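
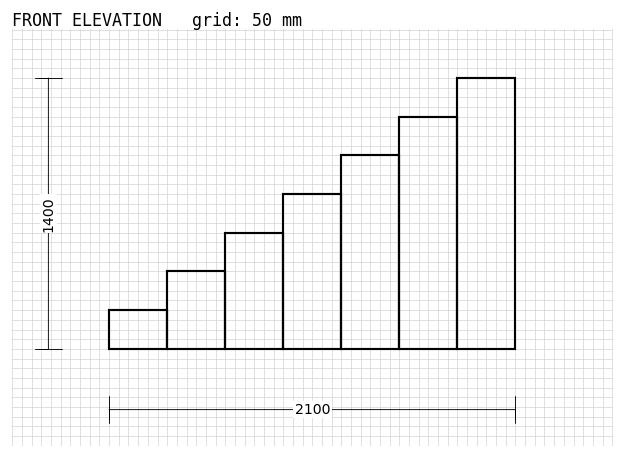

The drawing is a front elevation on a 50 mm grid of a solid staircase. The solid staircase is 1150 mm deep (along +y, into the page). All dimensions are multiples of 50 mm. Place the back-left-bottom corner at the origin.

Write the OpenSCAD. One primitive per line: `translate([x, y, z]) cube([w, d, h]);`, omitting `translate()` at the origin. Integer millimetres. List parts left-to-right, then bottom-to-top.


cube([300, 1150, 200]);
translate([300, 0, 0]) cube([300, 1150, 400]);
translate([600, 0, 0]) cube([300, 1150, 600]);
translate([900, 0, 0]) cube([300, 1150, 800]);
translate([1200, 0, 0]) cube([300, 1150, 1000]);
translate([1500, 0, 0]) cube([300, 1150, 1200]);
translate([1800, 0, 0]) cube([300, 1150, 1400]);


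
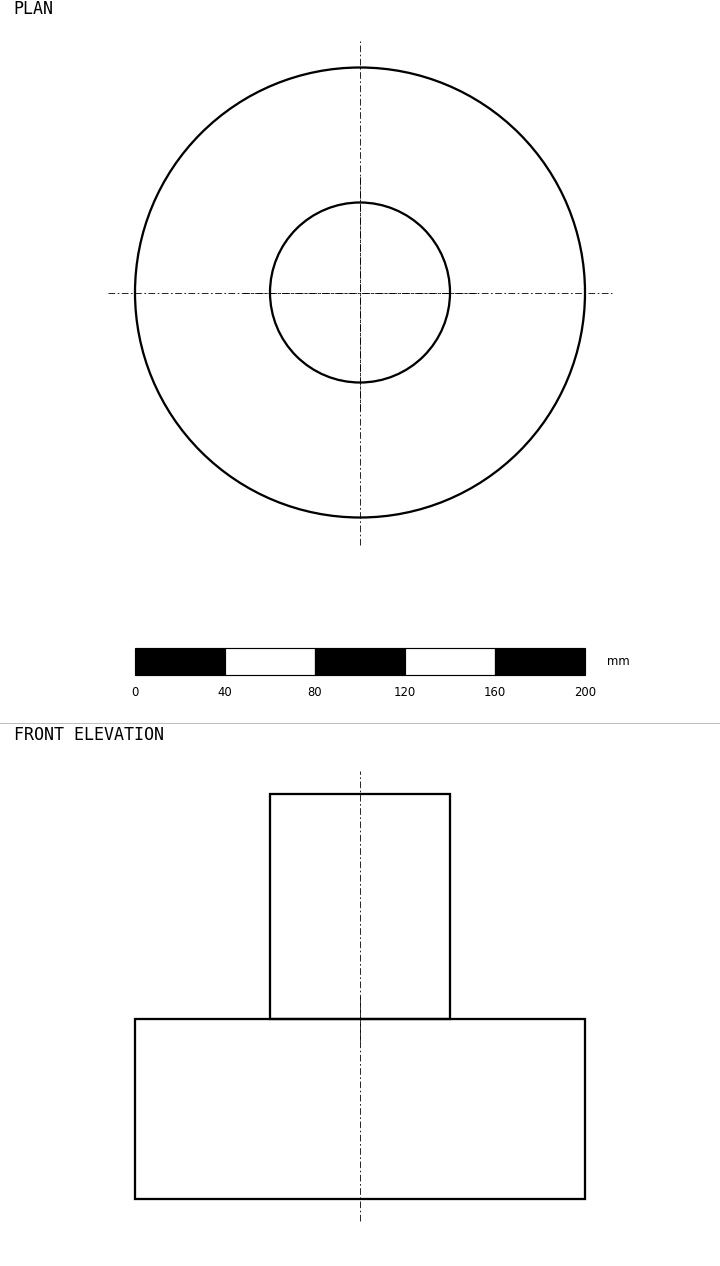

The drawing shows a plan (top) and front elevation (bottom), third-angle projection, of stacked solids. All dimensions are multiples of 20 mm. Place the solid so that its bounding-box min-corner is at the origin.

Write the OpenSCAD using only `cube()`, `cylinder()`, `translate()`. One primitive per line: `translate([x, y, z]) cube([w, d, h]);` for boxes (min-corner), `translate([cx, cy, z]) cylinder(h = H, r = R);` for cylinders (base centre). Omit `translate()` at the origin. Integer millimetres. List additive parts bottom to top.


translate([100, 100, 0]) cylinder(h = 80, r = 100);
translate([100, 100, 80]) cylinder(h = 100, r = 40);


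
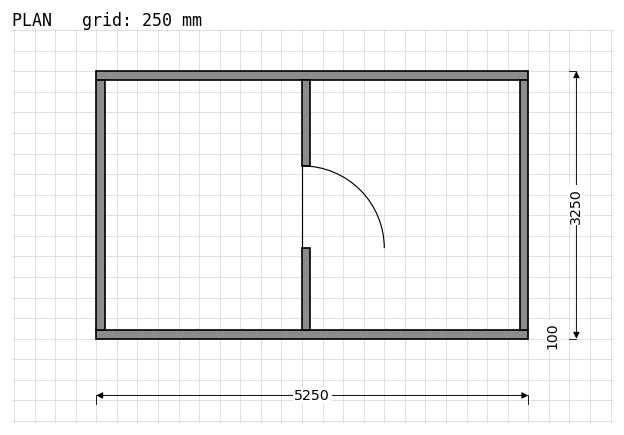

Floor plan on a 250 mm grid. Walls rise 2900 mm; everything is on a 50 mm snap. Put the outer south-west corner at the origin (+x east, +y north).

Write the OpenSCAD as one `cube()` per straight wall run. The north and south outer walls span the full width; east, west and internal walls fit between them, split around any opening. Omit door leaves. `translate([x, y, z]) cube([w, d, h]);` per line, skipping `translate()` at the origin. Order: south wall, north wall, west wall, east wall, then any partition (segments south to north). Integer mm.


cube([5250, 100, 2900]);
translate([0, 3150, 0]) cube([5250, 100, 2900]);
translate([0, 100, 0]) cube([100, 3050, 2900]);
translate([5150, 100, 0]) cube([100, 3050, 2900]);
translate([2500, 100, 0]) cube([100, 1000, 2900]);
translate([2500, 2100, 0]) cube([100, 1050, 2900]);


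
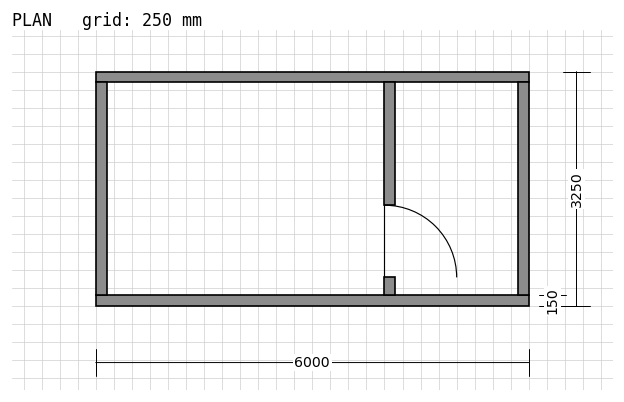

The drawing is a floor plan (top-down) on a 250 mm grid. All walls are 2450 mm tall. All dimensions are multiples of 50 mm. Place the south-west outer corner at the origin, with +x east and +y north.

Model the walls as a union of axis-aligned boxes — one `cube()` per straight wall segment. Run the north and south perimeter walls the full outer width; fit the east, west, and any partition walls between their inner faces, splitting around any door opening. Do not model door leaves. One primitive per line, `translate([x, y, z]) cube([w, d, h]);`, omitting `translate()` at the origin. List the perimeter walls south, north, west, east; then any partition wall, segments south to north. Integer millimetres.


cube([6000, 150, 2450]);
translate([0, 3100, 0]) cube([6000, 150, 2450]);
translate([0, 150, 0]) cube([150, 2950, 2450]);
translate([5850, 150, 0]) cube([150, 2950, 2450]);
translate([4000, 150, 0]) cube([150, 250, 2450]);
translate([4000, 1400, 0]) cube([150, 1700, 2450]);


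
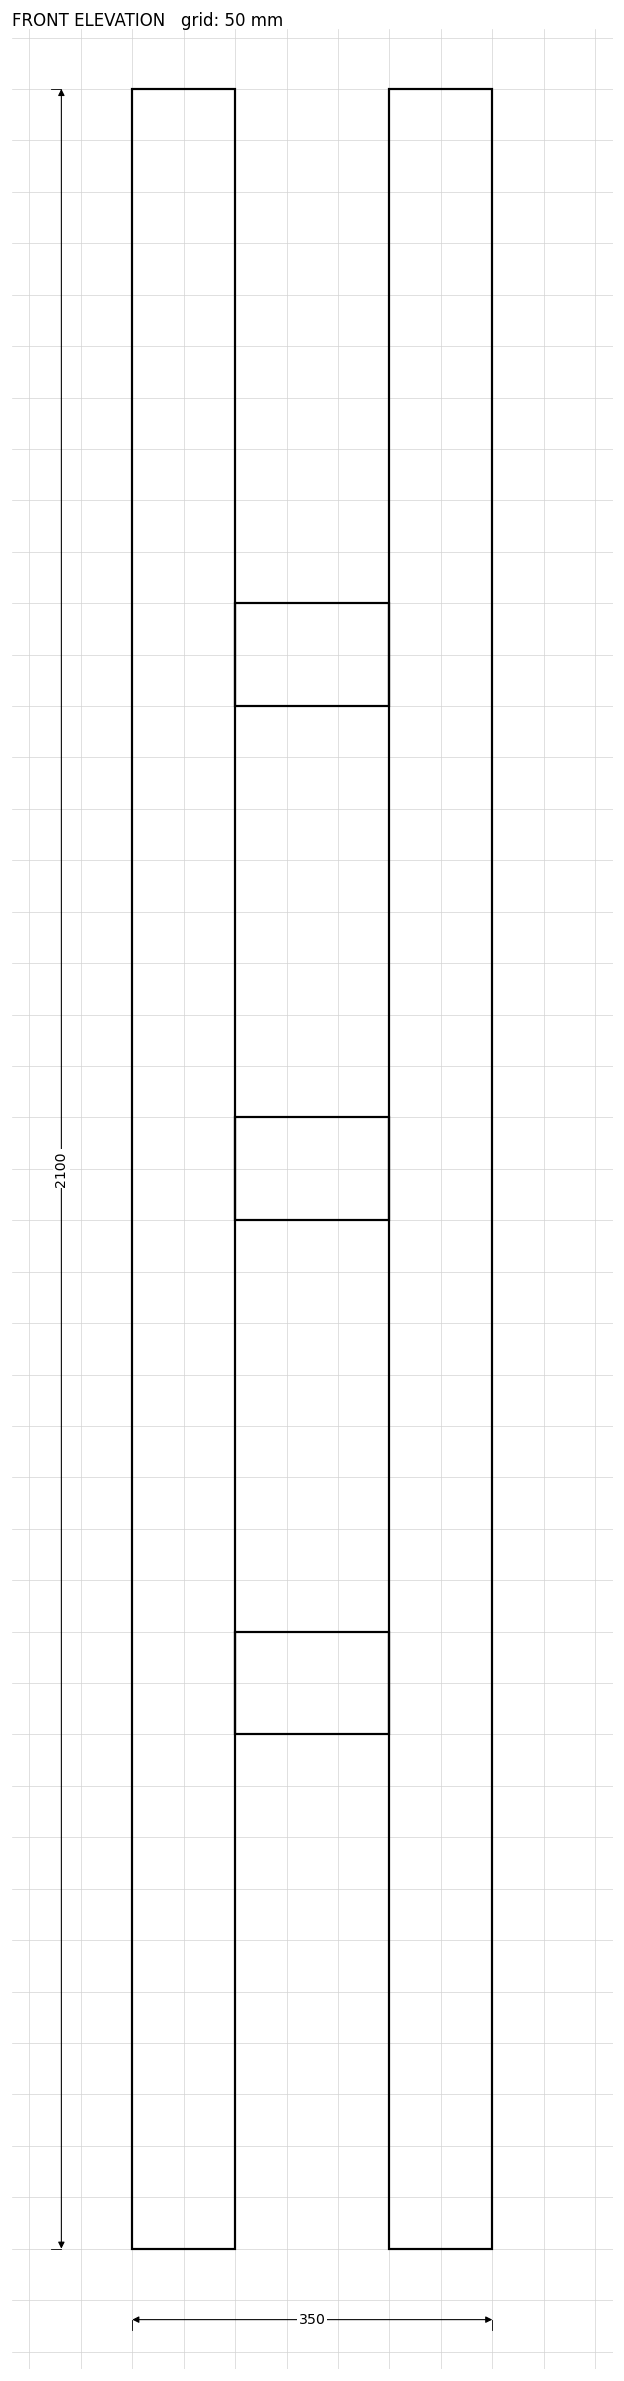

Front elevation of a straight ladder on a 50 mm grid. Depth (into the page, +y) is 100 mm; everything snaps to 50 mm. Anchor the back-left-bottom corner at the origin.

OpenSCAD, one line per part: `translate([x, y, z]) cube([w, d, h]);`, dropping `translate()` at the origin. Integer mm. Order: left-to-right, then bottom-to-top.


cube([100, 100, 2100]);
translate([100, 0, 500]) cube([150, 100, 100]);
translate([100, 0, 1000]) cube([150, 100, 100]);
translate([100, 0, 1500]) cube([150, 100, 100]);
translate([250, 0, 0]) cube([100, 100, 2100]);


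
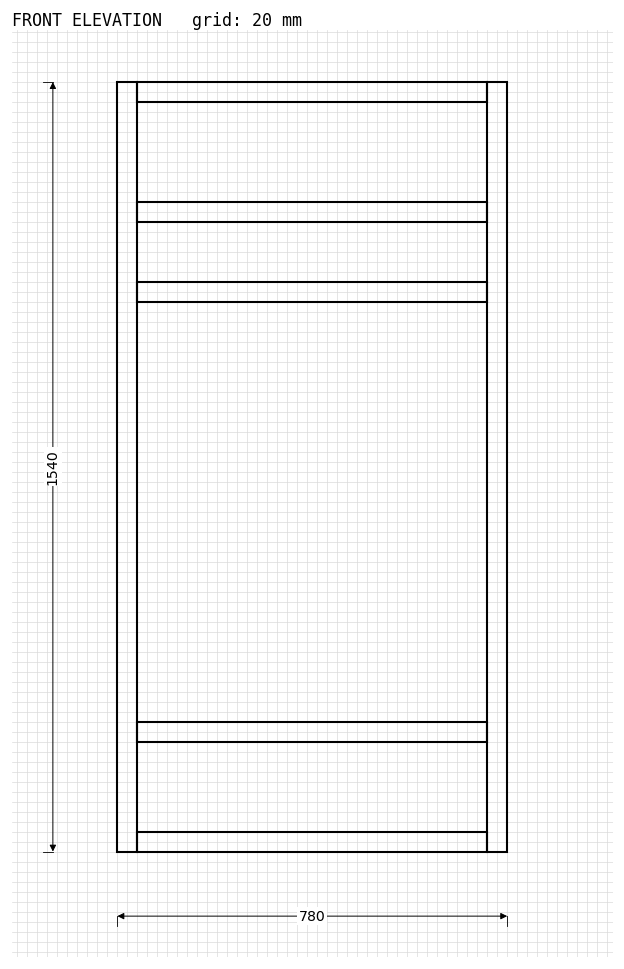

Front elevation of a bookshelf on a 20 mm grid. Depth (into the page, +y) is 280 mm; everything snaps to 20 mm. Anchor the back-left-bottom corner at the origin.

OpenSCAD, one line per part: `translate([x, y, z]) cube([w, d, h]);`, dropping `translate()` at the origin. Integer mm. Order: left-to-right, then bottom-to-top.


cube([40, 280, 1540]);
translate([40, 0, 0]) cube([700, 280, 40]);
translate([40, 0, 220]) cube([700, 280, 40]);
translate([40, 0, 1100]) cube([700, 280, 40]);
translate([40, 0, 1260]) cube([700, 280, 40]);
translate([40, 0, 1500]) cube([700, 280, 40]);
translate([740, 0, 0]) cube([40, 280, 1540]);


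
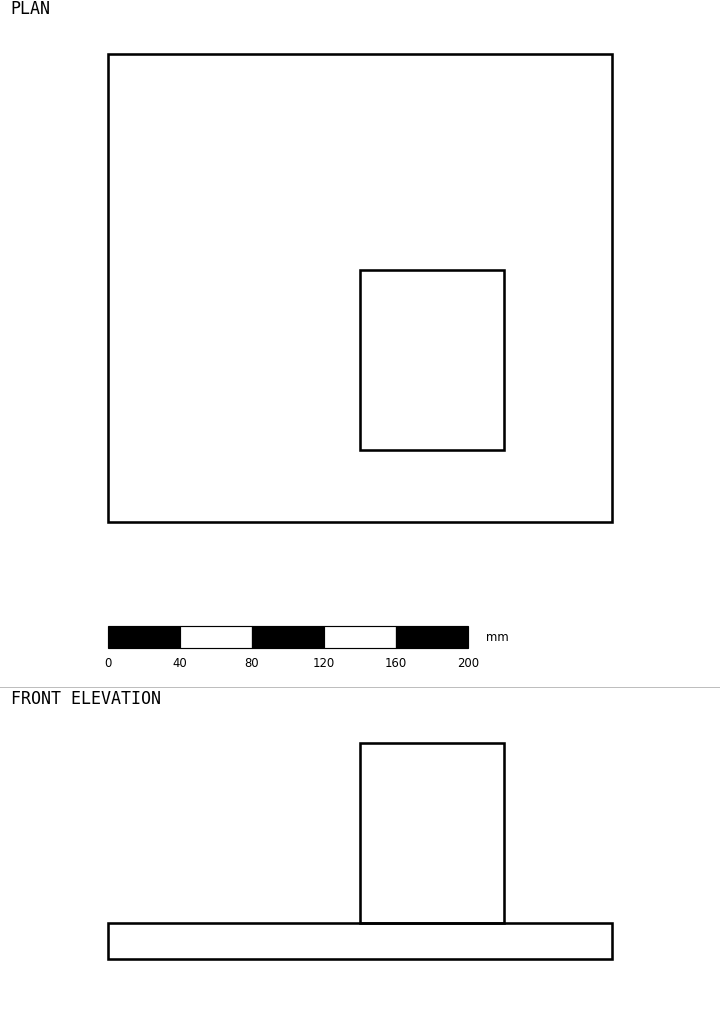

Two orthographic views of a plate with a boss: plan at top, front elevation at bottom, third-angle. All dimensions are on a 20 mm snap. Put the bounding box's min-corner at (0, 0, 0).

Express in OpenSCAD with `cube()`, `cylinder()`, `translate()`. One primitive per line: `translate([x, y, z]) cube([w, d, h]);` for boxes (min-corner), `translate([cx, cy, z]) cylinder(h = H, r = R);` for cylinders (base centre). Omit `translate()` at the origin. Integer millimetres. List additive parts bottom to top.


cube([280, 260, 20]);
translate([140, 40, 20]) cube([80, 100, 100]);


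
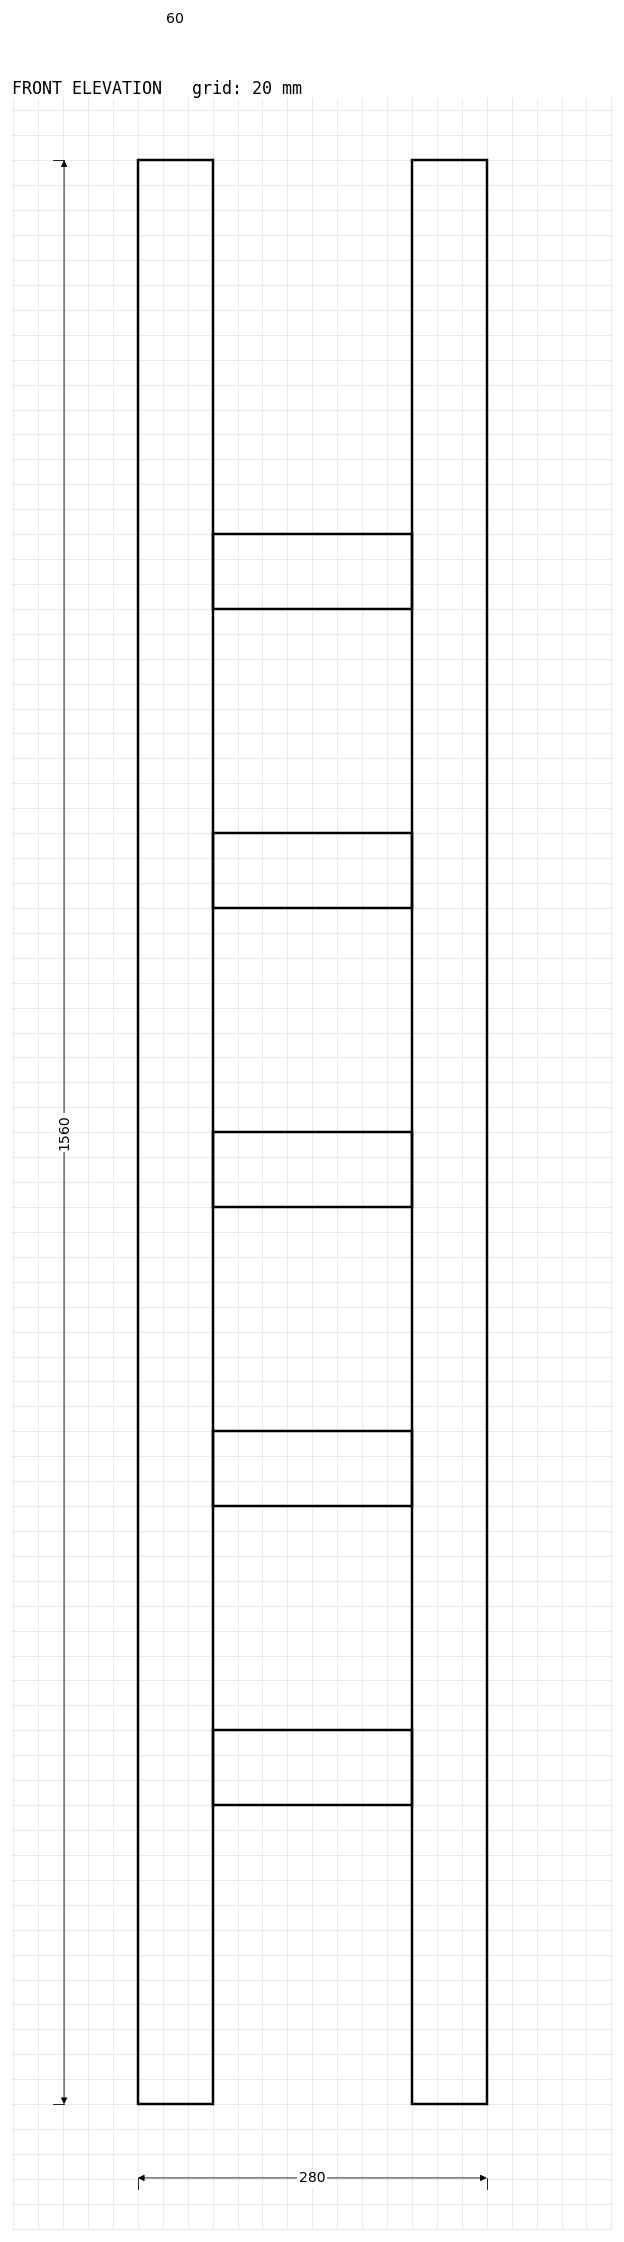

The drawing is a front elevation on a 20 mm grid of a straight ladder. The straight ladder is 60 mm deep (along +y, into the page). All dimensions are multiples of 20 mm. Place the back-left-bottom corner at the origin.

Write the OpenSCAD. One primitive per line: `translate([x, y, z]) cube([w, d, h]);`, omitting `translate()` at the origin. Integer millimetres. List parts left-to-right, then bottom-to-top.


cube([60, 60, 1560]);
translate([60, 0, 240]) cube([160, 60, 60]);
translate([60, 0, 480]) cube([160, 60, 60]);
translate([60, 0, 720]) cube([160, 60, 60]);
translate([60, 0, 960]) cube([160, 60, 60]);
translate([60, 0, 1200]) cube([160, 60, 60]);
translate([220, 0, 0]) cube([60, 60, 1560]);


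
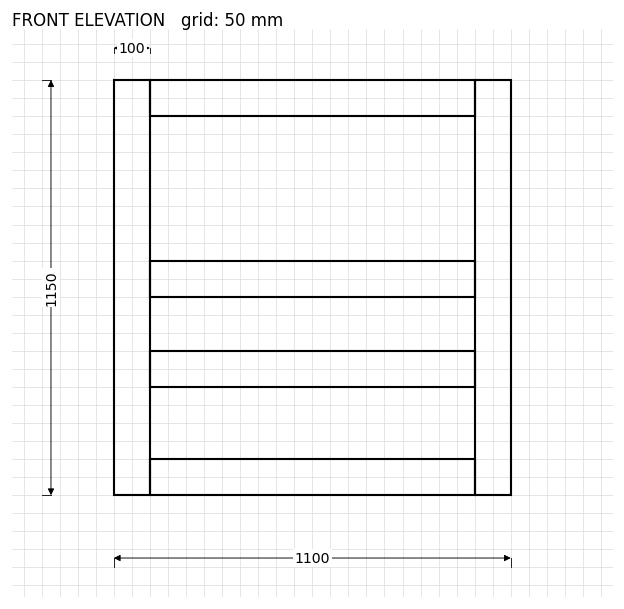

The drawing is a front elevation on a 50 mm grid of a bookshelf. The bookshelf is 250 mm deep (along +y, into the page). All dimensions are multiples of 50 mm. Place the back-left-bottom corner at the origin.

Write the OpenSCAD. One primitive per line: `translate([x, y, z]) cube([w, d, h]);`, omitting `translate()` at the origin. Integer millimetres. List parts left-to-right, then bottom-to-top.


cube([100, 250, 1150]);
translate([100, 0, 0]) cube([900, 250, 100]);
translate([100, 0, 300]) cube([900, 250, 100]);
translate([100, 0, 550]) cube([900, 250, 100]);
translate([100, 0, 1050]) cube([900, 250, 100]);
translate([1000, 0, 0]) cube([100, 250, 1150]);


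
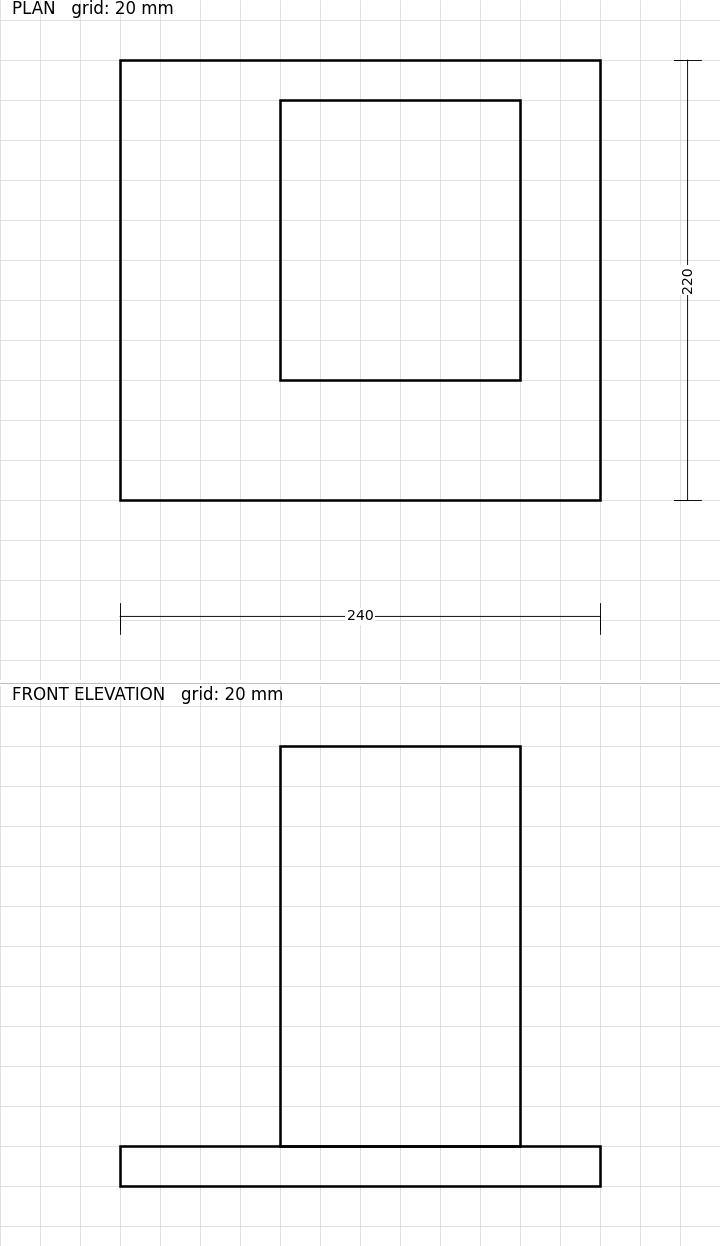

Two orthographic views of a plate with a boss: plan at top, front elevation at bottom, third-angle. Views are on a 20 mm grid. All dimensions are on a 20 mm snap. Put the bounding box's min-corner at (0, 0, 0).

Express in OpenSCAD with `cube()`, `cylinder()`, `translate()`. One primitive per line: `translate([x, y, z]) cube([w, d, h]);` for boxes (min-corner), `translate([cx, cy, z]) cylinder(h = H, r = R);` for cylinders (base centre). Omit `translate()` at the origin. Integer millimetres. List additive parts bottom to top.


cube([240, 220, 20]);
translate([80, 60, 20]) cube([120, 140, 200]);


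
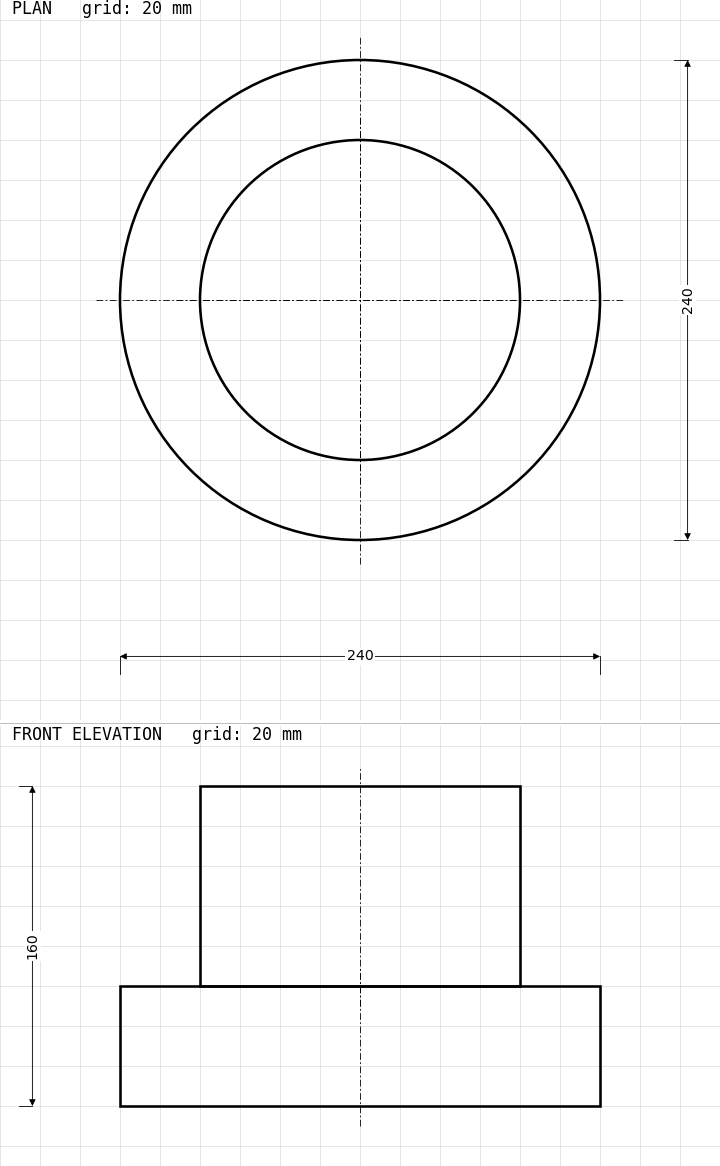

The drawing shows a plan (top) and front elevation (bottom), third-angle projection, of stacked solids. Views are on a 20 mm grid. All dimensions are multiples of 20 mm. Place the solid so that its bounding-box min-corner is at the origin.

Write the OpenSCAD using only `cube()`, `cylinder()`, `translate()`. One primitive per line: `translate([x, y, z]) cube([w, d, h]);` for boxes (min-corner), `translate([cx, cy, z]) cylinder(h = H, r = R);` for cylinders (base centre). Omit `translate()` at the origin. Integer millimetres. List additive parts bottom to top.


translate([120, 120, 0]) cylinder(h = 60, r = 120);
translate([120, 120, 60]) cylinder(h = 100, r = 80);


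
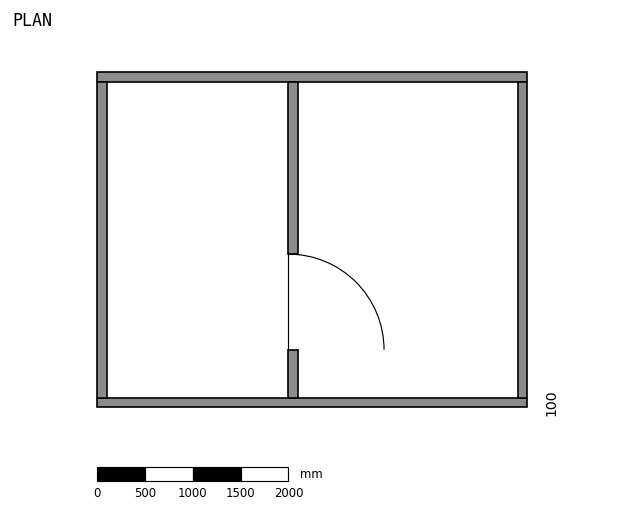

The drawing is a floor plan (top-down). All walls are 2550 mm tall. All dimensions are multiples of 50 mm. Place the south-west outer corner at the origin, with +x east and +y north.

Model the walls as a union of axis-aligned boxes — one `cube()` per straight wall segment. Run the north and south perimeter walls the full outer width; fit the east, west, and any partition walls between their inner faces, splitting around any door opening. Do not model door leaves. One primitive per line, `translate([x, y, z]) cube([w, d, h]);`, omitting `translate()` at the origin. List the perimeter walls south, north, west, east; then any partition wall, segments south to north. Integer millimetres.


cube([4500, 100, 2550]);
translate([0, 3400, 0]) cube([4500, 100, 2550]);
translate([0, 100, 0]) cube([100, 3300, 2550]);
translate([4400, 100, 0]) cube([100, 3300, 2550]);
translate([2000, 100, 0]) cube([100, 500, 2550]);
translate([2000, 1600, 0]) cube([100, 1800, 2550]);


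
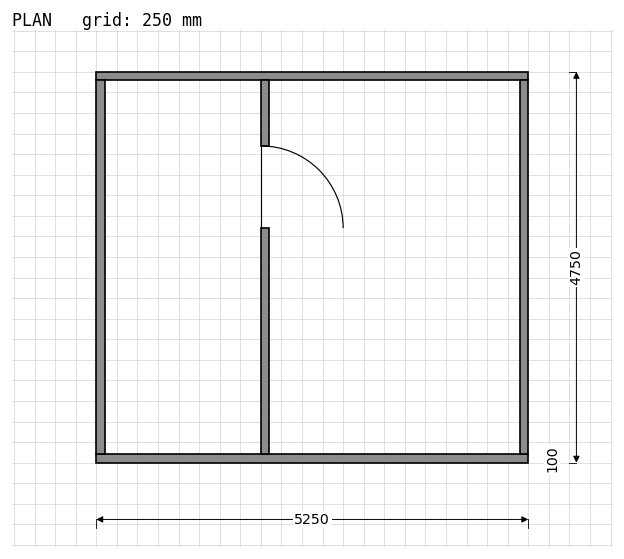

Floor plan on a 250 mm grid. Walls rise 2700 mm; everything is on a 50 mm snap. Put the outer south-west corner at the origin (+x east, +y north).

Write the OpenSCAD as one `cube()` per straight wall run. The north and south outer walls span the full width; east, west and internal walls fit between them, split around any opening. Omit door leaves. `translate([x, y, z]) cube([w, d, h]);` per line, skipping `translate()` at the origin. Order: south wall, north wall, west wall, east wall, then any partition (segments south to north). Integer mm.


cube([5250, 100, 2700]);
translate([0, 4650, 0]) cube([5250, 100, 2700]);
translate([0, 100, 0]) cube([100, 4550, 2700]);
translate([5150, 100, 0]) cube([100, 4550, 2700]);
translate([2000, 100, 0]) cube([100, 2750, 2700]);
translate([2000, 3850, 0]) cube([100, 800, 2700]);


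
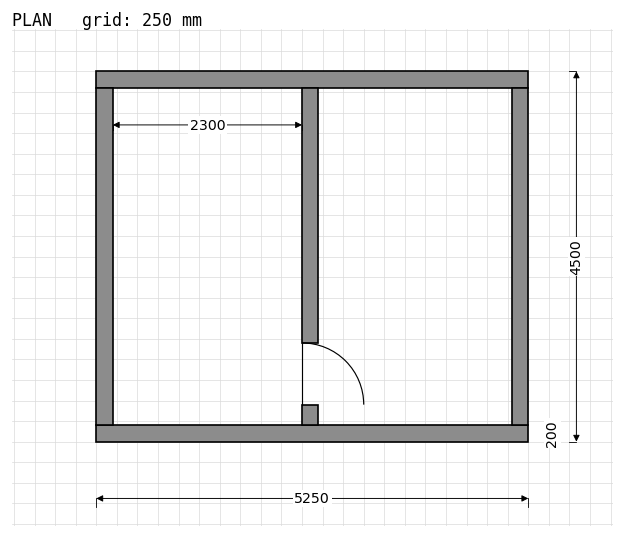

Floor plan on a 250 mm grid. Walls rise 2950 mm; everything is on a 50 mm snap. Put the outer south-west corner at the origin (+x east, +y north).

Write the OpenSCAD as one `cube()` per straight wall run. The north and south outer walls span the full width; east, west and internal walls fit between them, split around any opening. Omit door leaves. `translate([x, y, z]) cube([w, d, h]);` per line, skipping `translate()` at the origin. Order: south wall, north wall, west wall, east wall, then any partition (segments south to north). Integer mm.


cube([5250, 200, 2950]);
translate([0, 4300, 0]) cube([5250, 200, 2950]);
translate([0, 200, 0]) cube([200, 4100, 2950]);
translate([5050, 200, 0]) cube([200, 4100, 2950]);
translate([2500, 200, 0]) cube([200, 250, 2950]);
translate([2500, 1200, 0]) cube([200, 3100, 2950]);


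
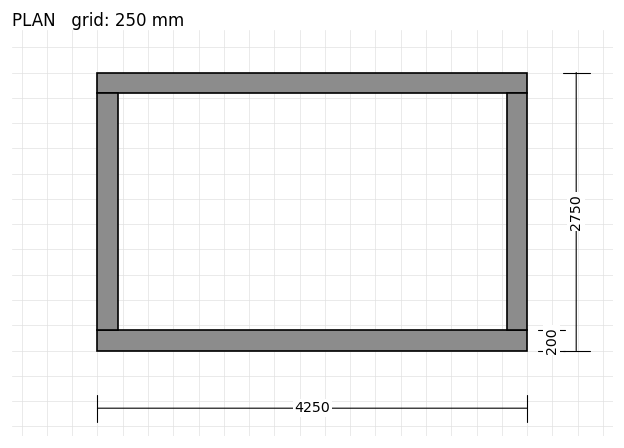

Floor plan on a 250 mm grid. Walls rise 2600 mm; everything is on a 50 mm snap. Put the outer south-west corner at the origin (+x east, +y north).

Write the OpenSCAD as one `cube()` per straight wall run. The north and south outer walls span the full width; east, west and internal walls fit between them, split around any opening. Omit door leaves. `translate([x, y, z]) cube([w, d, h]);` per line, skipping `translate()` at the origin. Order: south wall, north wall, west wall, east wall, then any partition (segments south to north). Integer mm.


cube([4250, 200, 2600]);
translate([0, 2550, 0]) cube([4250, 200, 2600]);
translate([0, 200, 0]) cube([200, 2350, 2600]);
translate([4050, 200, 0]) cube([200, 2350, 2600]);


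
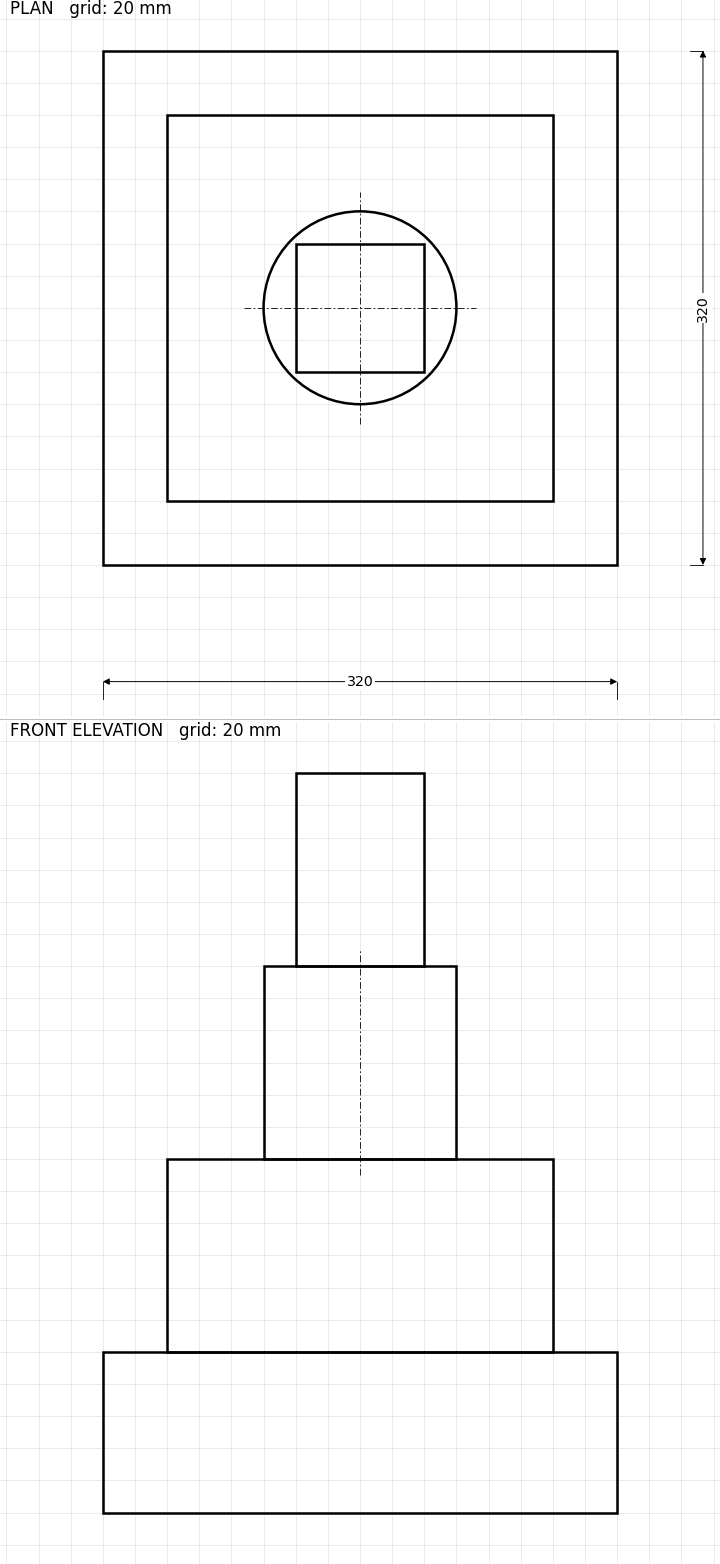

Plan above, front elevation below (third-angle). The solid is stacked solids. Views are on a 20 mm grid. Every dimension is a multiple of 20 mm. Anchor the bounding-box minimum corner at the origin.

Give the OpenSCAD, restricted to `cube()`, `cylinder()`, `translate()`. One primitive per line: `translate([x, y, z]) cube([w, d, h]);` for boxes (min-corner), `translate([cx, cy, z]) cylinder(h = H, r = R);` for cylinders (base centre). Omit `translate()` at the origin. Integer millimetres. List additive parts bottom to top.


cube([320, 320, 100]);
translate([40, 40, 100]) cube([240, 240, 120]);
translate([160, 160, 220]) cylinder(h = 120, r = 60);
translate([120, 120, 340]) cube([80, 80, 120]);


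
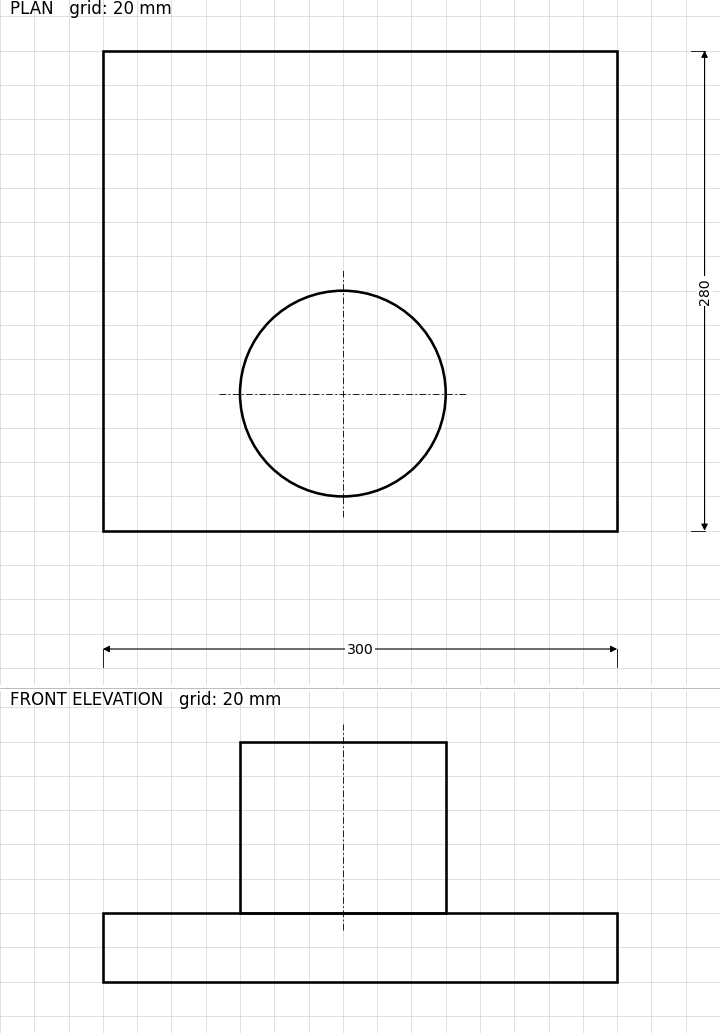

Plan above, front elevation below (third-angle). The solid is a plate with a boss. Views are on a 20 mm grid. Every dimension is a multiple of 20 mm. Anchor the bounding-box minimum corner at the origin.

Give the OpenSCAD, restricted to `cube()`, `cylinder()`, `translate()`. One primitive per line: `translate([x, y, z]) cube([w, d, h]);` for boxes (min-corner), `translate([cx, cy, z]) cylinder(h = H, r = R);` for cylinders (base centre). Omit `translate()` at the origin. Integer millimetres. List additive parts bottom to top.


cube([300, 280, 40]);
translate([140, 80, 40]) cylinder(h = 100, r = 60);


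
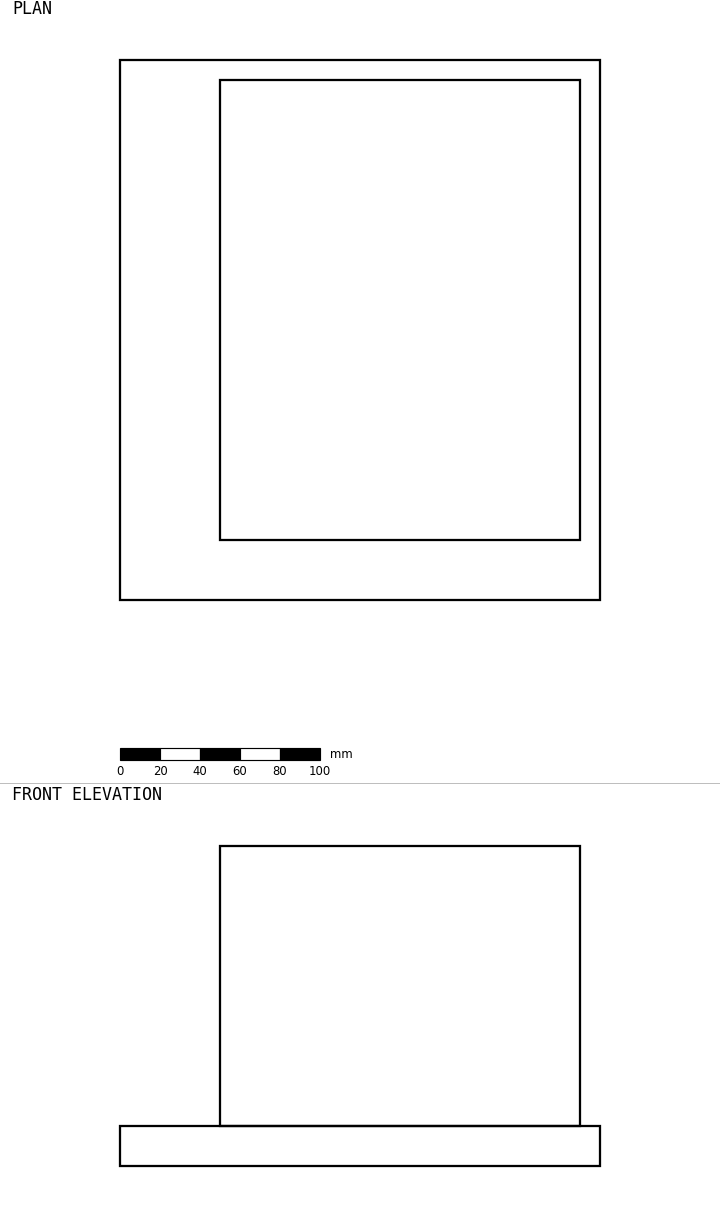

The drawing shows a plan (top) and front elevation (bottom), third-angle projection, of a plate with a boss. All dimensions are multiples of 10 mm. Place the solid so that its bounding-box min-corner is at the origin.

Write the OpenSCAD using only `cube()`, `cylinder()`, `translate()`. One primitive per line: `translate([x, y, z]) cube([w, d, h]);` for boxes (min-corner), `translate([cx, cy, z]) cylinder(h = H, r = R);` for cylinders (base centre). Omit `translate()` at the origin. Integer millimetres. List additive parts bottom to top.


cube([240, 270, 20]);
translate([50, 30, 20]) cube([180, 230, 140]);


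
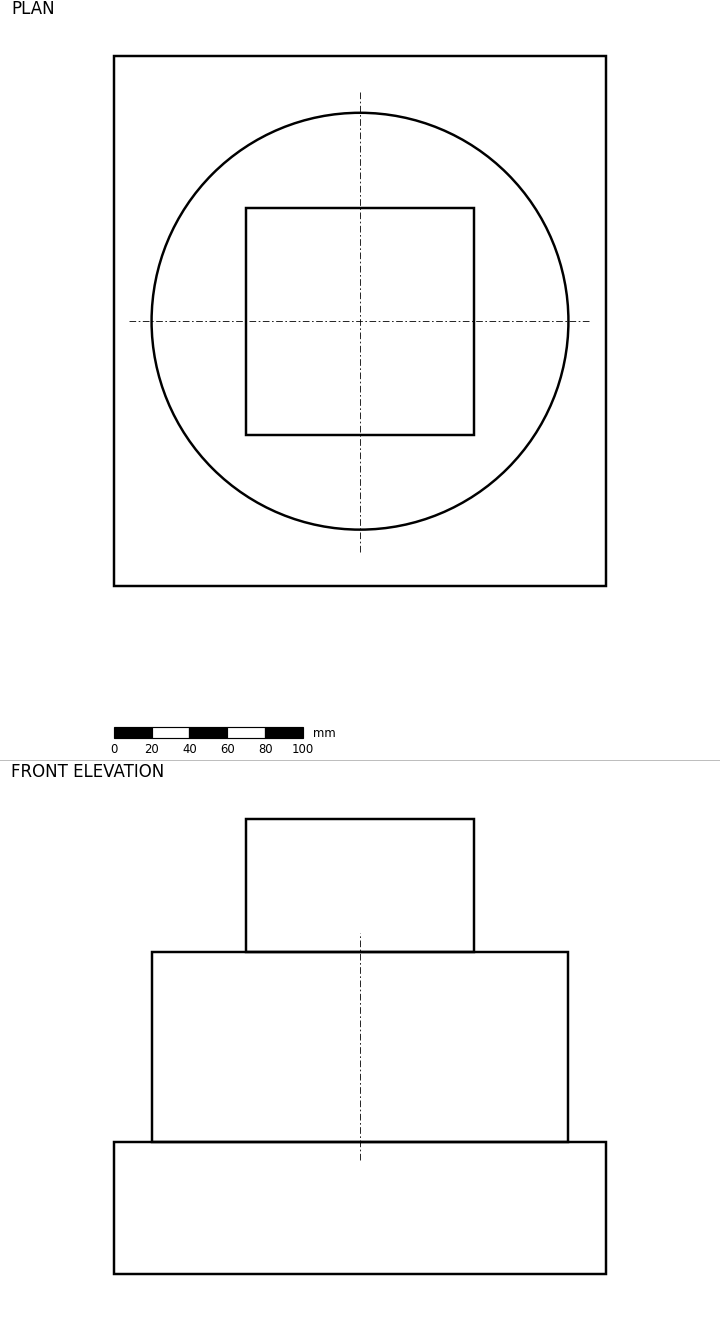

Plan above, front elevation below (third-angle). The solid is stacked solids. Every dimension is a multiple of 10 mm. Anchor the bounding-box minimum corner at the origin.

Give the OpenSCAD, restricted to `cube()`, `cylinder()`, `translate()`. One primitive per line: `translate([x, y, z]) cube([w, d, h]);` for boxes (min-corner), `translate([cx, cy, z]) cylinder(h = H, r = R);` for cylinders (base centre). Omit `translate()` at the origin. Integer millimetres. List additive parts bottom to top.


cube([260, 280, 70]);
translate([130, 140, 70]) cylinder(h = 100, r = 110);
translate([70, 80, 170]) cube([120, 120, 70]);


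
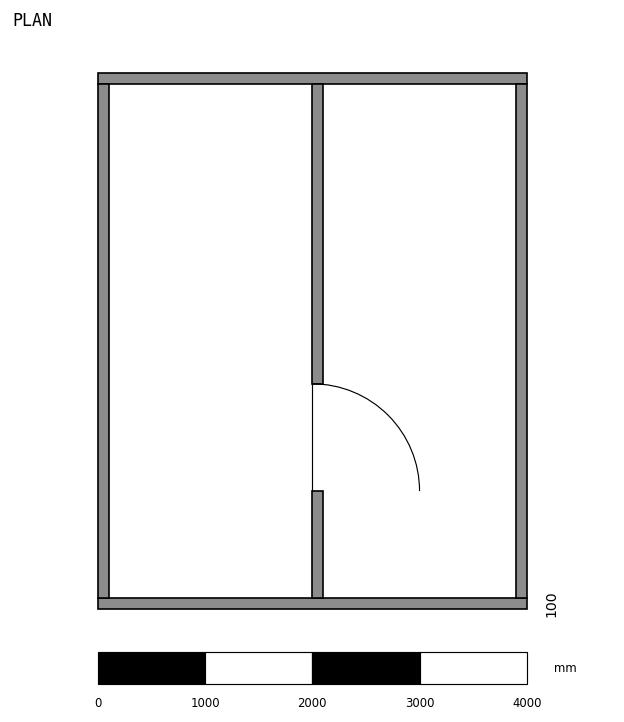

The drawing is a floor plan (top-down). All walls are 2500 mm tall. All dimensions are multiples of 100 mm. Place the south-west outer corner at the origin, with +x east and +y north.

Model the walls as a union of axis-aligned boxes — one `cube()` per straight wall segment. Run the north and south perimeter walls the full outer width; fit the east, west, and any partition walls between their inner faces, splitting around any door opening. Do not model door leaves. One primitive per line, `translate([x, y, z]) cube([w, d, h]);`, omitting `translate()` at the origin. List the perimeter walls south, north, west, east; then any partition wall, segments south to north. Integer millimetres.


cube([4000, 100, 2500]);
translate([0, 4900, 0]) cube([4000, 100, 2500]);
translate([0, 100, 0]) cube([100, 4800, 2500]);
translate([3900, 100, 0]) cube([100, 4800, 2500]);
translate([2000, 100, 0]) cube([100, 1000, 2500]);
translate([2000, 2100, 0]) cube([100, 2800, 2500]);


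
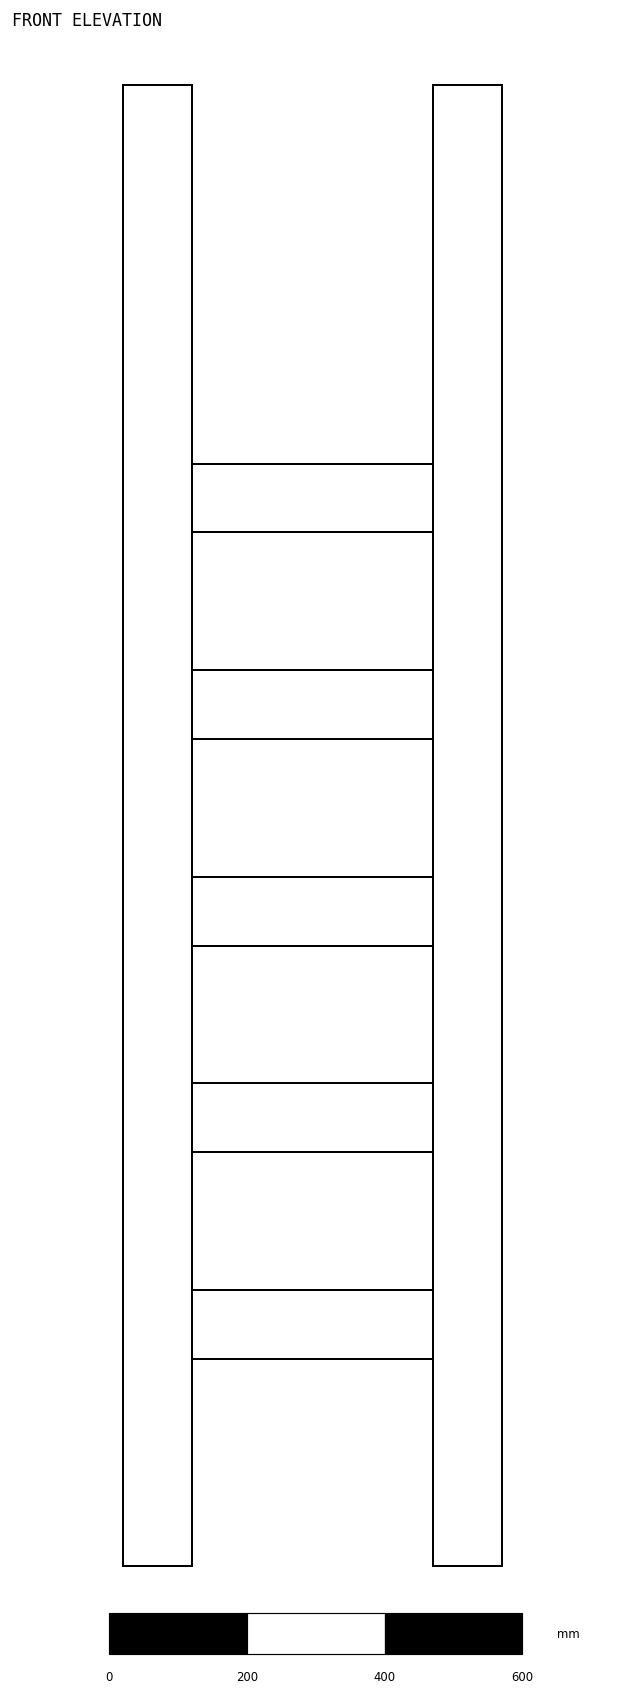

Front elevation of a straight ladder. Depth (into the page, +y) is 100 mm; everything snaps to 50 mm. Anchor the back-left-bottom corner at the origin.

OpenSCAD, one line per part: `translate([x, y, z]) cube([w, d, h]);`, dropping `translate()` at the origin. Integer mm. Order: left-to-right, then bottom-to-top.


cube([100, 100, 2150]);
translate([100, 0, 300]) cube([350, 100, 100]);
translate([100, 0, 600]) cube([350, 100, 100]);
translate([100, 0, 900]) cube([350, 100, 100]);
translate([100, 0, 1200]) cube([350, 100, 100]);
translate([100, 0, 1500]) cube([350, 100, 100]);
translate([450, 0, 0]) cube([100, 100, 2150]);


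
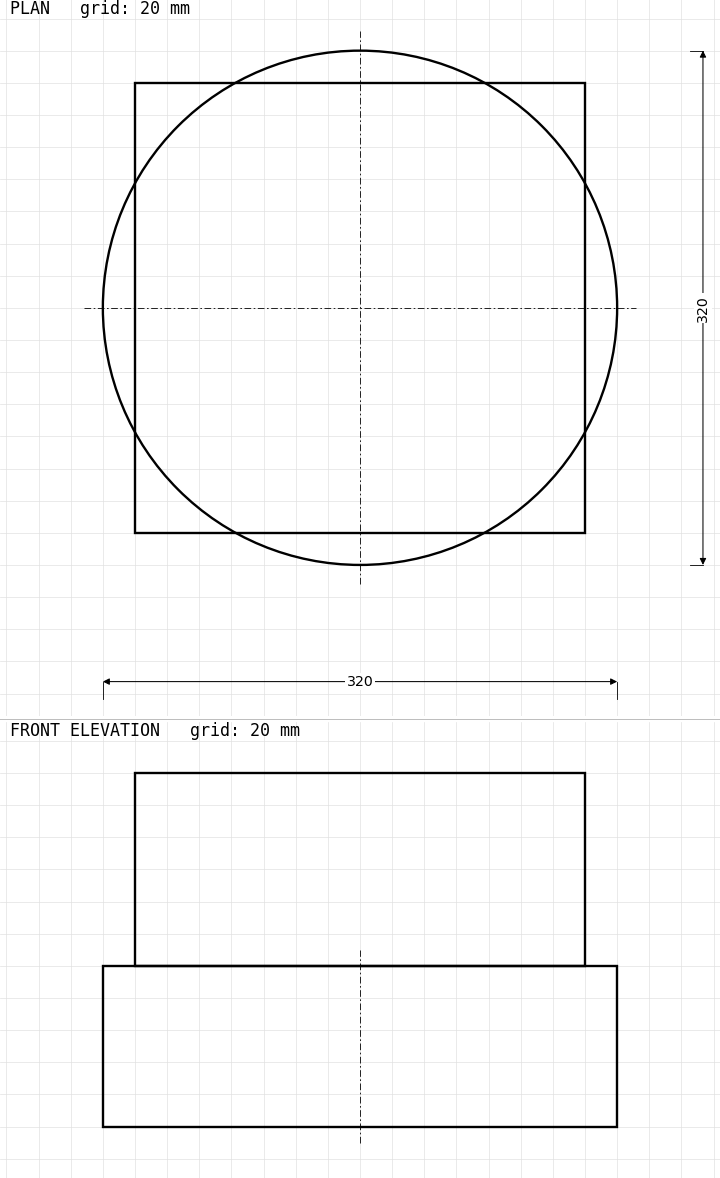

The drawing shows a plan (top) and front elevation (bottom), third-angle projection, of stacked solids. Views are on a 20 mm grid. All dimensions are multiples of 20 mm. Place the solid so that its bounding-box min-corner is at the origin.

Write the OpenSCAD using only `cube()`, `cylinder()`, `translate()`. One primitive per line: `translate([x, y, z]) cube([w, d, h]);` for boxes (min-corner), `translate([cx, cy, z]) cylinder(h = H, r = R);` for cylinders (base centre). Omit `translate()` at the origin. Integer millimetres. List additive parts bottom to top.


translate([160, 160, 0]) cylinder(h = 100, r = 160);
translate([20, 20, 100]) cube([280, 280, 120]);


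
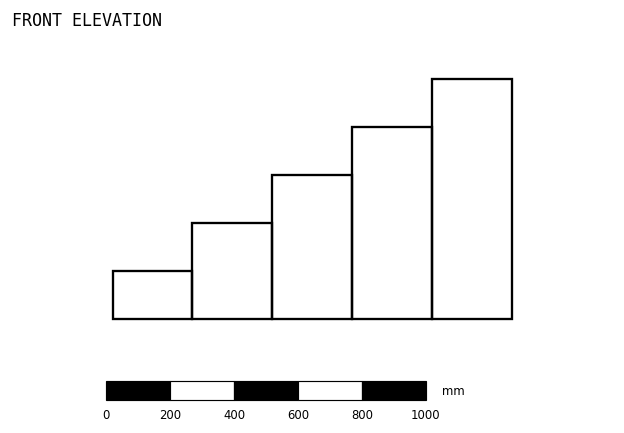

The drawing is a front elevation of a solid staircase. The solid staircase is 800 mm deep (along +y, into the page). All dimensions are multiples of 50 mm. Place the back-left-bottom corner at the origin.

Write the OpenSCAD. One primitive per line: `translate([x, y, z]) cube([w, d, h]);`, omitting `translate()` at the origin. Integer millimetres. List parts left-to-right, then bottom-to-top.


cube([250, 800, 150]);
translate([250, 0, 0]) cube([250, 800, 300]);
translate([500, 0, 0]) cube([250, 800, 450]);
translate([750, 0, 0]) cube([250, 800, 600]);
translate([1000, 0, 0]) cube([250, 800, 750]);


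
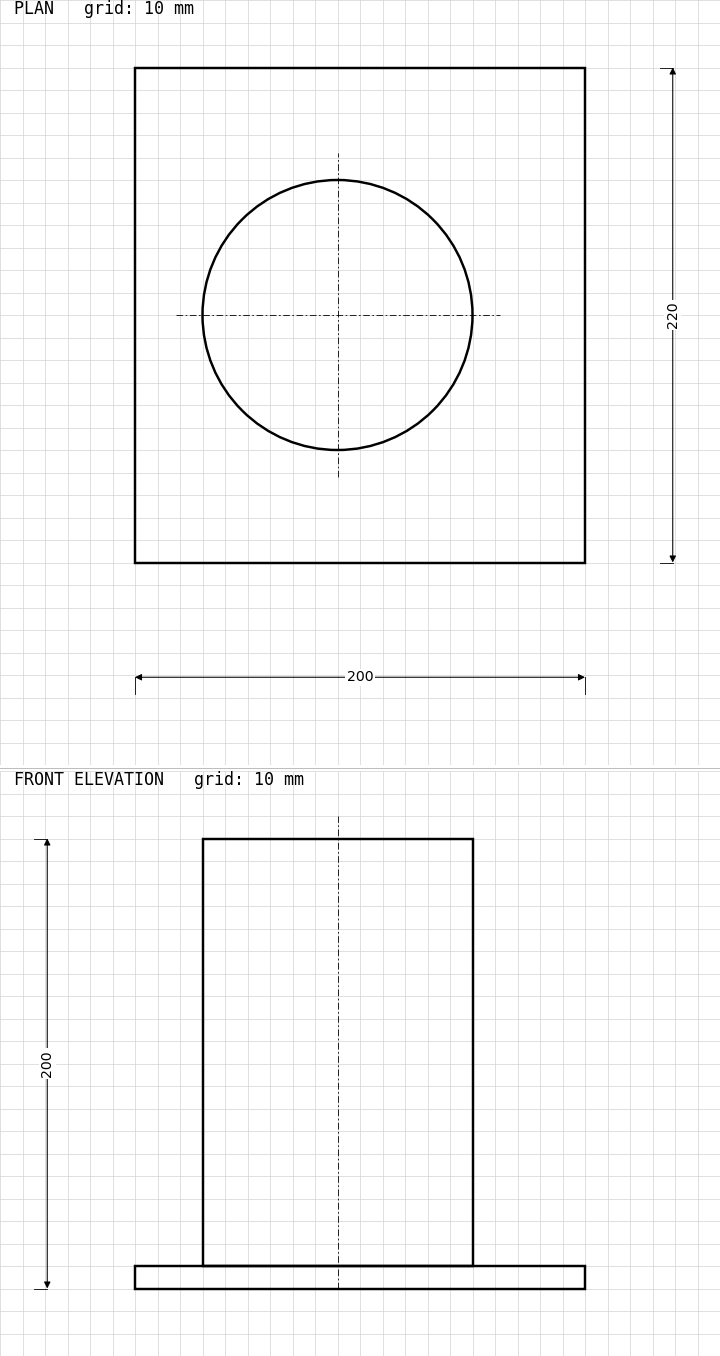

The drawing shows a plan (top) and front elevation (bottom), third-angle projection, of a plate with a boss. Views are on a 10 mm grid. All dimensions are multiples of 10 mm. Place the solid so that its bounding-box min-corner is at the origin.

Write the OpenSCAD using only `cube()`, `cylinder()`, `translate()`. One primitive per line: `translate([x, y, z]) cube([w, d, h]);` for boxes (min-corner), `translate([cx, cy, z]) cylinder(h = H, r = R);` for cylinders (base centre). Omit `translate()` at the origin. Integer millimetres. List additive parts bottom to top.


cube([200, 220, 10]);
translate([90, 110, 10]) cylinder(h = 190, r = 60);


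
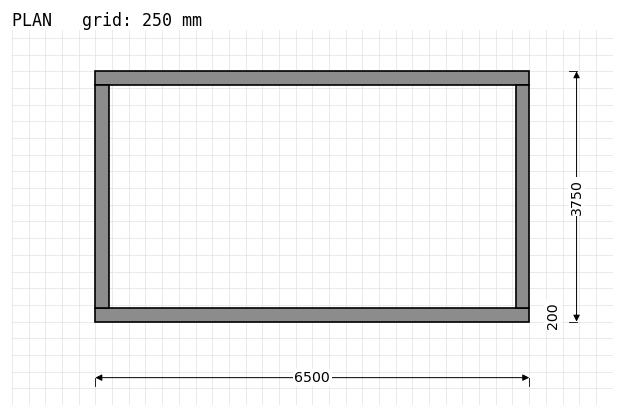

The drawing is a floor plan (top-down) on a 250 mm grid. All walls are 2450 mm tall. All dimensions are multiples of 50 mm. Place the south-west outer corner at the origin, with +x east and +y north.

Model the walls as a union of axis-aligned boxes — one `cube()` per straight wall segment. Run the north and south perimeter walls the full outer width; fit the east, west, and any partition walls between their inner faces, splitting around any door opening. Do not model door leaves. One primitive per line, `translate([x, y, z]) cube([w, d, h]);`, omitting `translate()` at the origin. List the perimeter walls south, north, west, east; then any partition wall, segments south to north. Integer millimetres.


cube([6500, 200, 2450]);
translate([0, 3550, 0]) cube([6500, 200, 2450]);
translate([0, 200, 0]) cube([200, 3350, 2450]);
translate([6300, 200, 0]) cube([200, 3350, 2450]);


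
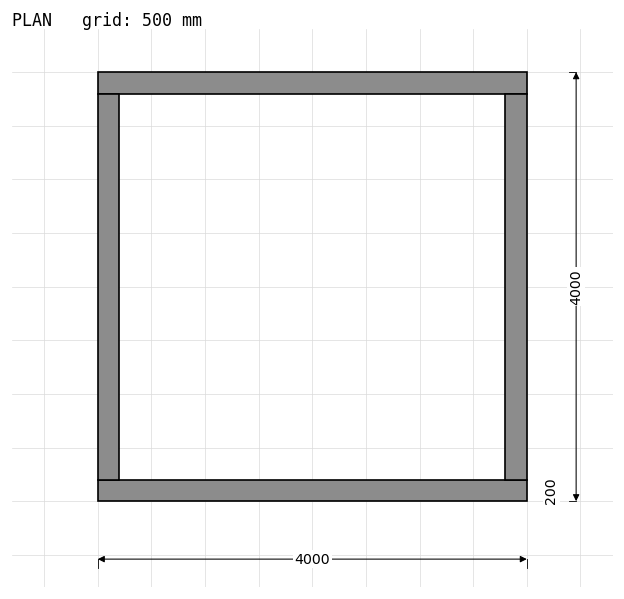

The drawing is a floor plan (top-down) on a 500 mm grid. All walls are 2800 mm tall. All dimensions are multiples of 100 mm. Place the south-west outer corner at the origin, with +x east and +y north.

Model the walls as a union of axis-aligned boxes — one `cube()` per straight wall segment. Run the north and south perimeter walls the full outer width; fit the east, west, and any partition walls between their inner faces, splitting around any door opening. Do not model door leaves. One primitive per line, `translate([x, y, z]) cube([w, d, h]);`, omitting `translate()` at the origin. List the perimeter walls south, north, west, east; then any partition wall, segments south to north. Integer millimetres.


cube([4000, 200, 2800]);
translate([0, 3800, 0]) cube([4000, 200, 2800]);
translate([0, 200, 0]) cube([200, 3600, 2800]);
translate([3800, 200, 0]) cube([200, 3600, 2800]);


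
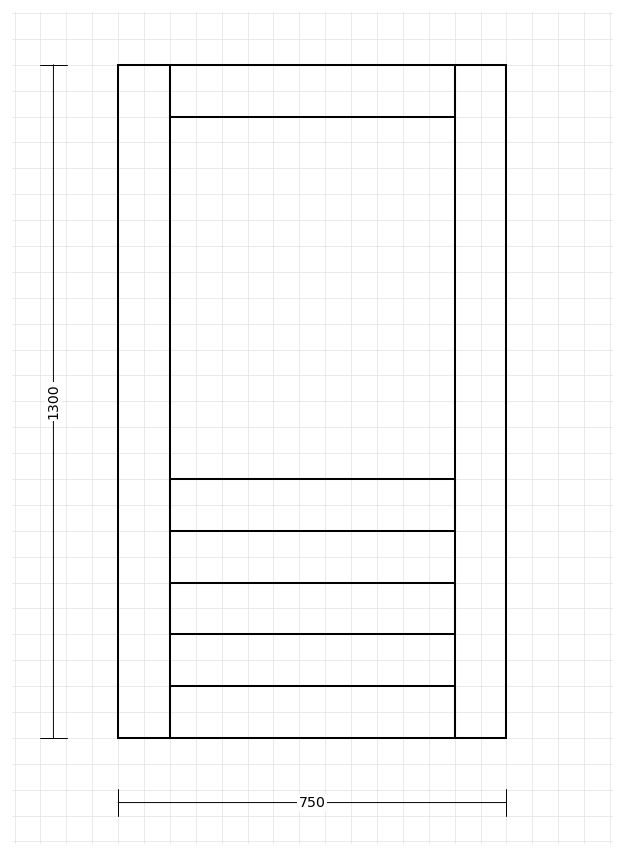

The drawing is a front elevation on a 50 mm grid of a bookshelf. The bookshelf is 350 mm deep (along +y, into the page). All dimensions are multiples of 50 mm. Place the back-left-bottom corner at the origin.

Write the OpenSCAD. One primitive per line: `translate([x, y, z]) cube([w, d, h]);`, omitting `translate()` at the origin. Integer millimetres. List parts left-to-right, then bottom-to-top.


cube([100, 350, 1300]);
translate([100, 0, 0]) cube([550, 350, 100]);
translate([100, 0, 200]) cube([550, 350, 100]);
translate([100, 0, 400]) cube([550, 350, 100]);
translate([100, 0, 1200]) cube([550, 350, 100]);
translate([650, 0, 0]) cube([100, 350, 1300]);


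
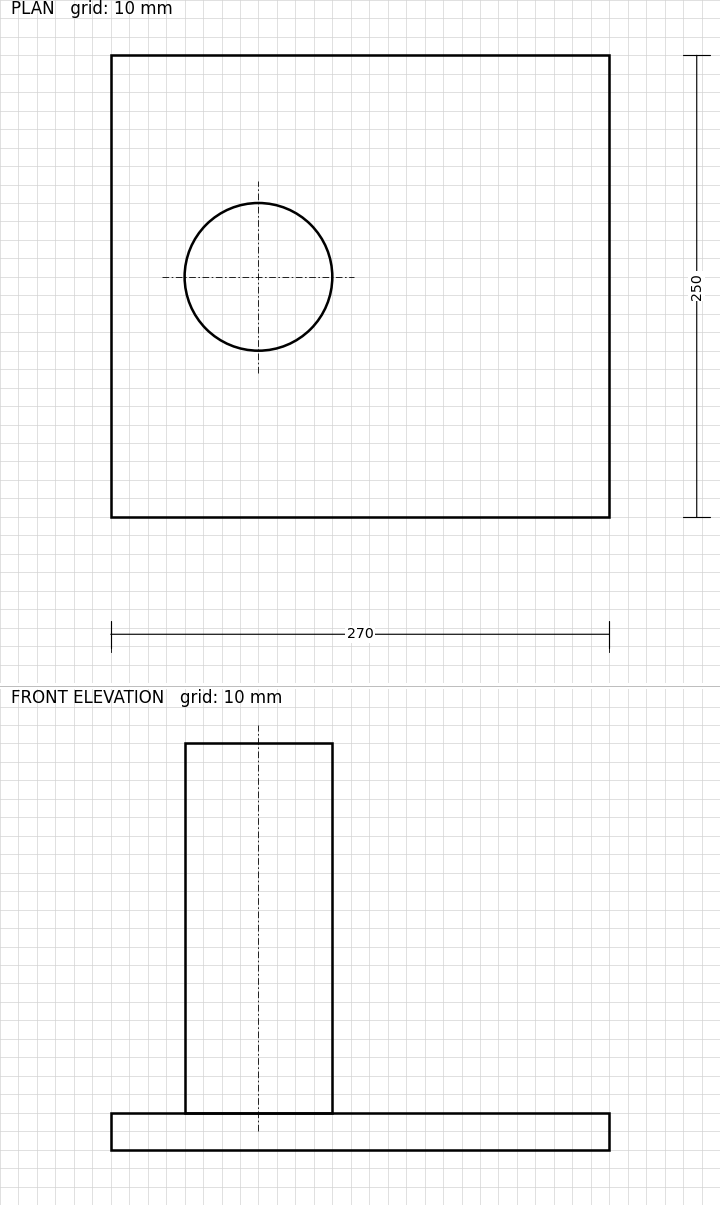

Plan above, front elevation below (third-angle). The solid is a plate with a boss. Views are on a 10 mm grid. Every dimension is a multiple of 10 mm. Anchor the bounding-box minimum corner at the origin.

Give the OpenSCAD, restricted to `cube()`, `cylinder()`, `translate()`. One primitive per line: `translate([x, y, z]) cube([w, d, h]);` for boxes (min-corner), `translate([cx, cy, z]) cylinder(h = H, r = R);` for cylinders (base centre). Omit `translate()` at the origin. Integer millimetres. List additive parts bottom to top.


cube([270, 250, 20]);
translate([80, 130, 20]) cylinder(h = 200, r = 40);


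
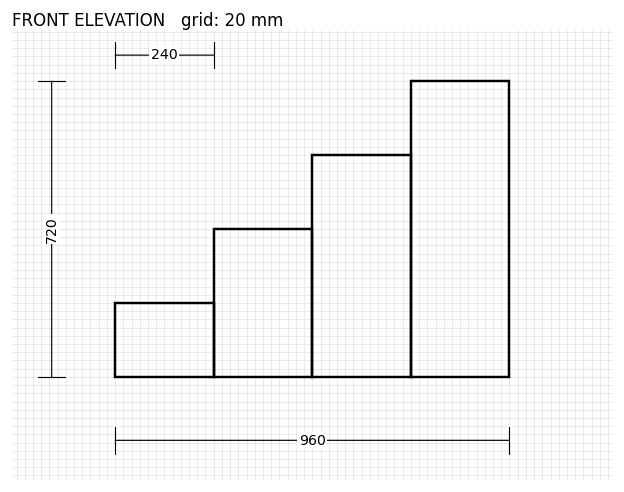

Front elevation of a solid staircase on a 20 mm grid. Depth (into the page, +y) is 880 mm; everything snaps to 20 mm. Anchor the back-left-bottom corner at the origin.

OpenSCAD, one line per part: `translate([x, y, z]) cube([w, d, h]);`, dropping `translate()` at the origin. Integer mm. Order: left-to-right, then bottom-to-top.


cube([240, 880, 180]);
translate([240, 0, 0]) cube([240, 880, 360]);
translate([480, 0, 0]) cube([240, 880, 540]);
translate([720, 0, 0]) cube([240, 880, 720]);


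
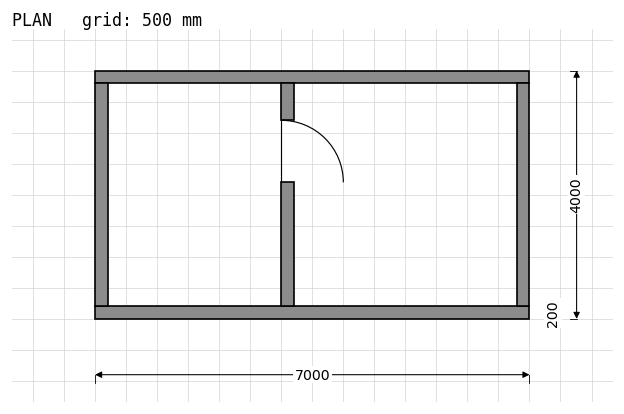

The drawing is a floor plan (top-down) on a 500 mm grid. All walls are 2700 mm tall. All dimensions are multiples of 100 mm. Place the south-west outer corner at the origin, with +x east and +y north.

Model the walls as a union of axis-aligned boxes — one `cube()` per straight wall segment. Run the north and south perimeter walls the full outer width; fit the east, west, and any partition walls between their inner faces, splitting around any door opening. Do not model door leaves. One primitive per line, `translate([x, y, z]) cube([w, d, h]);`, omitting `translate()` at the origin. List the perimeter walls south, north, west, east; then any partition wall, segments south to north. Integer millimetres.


cube([7000, 200, 2700]);
translate([0, 3800, 0]) cube([7000, 200, 2700]);
translate([0, 200, 0]) cube([200, 3600, 2700]);
translate([6800, 200, 0]) cube([200, 3600, 2700]);
translate([3000, 200, 0]) cube([200, 2000, 2700]);
translate([3000, 3200, 0]) cube([200, 600, 2700]);


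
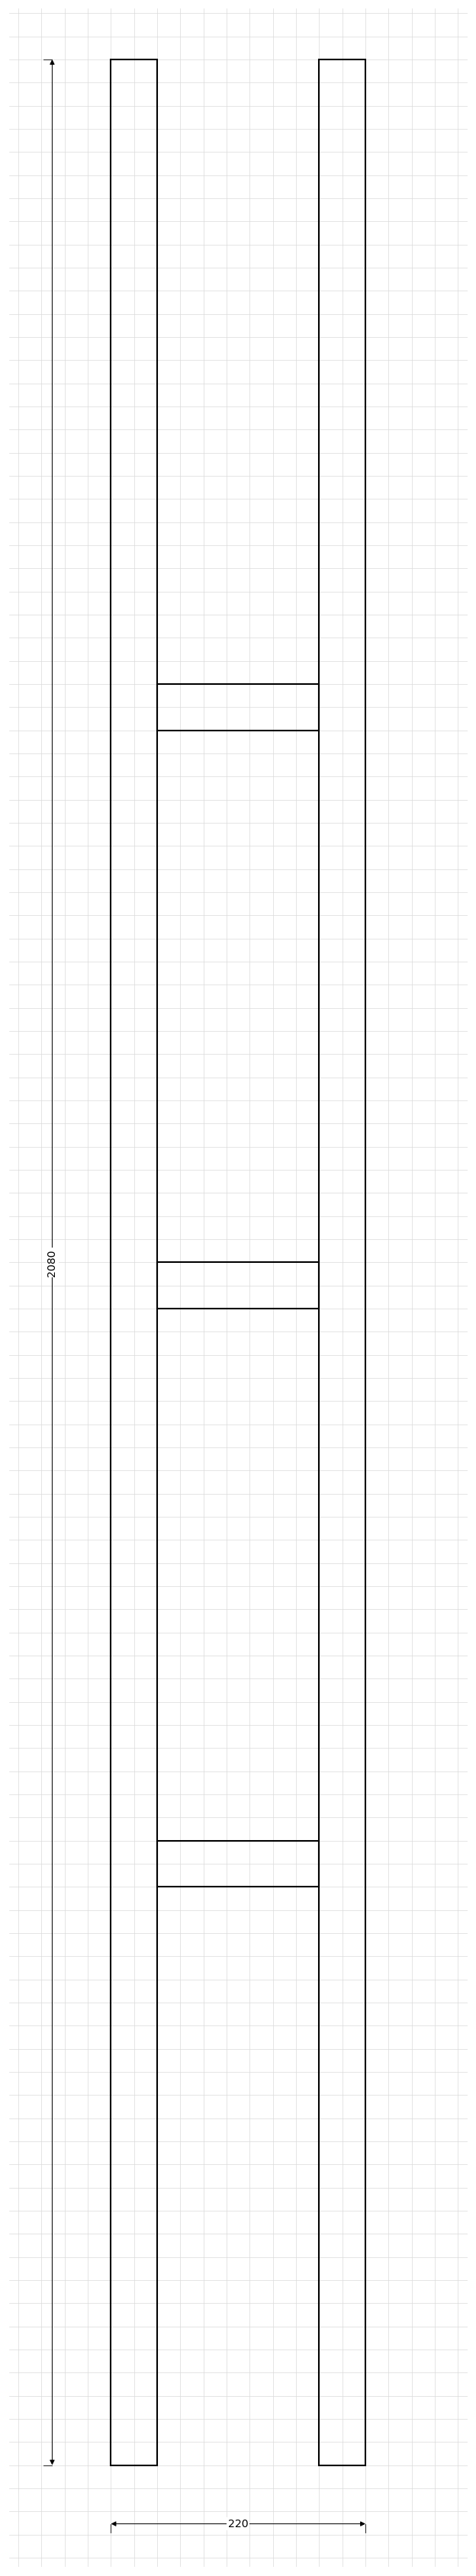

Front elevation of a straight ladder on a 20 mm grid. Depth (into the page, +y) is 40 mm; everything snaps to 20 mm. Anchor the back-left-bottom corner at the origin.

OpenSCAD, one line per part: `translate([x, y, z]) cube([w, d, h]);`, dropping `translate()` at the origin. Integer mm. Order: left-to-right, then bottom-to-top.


cube([40, 40, 2080]);
translate([40, 0, 500]) cube([140, 40, 40]);
translate([40, 0, 1000]) cube([140, 40, 40]);
translate([40, 0, 1500]) cube([140, 40, 40]);
translate([180, 0, 0]) cube([40, 40, 2080]);


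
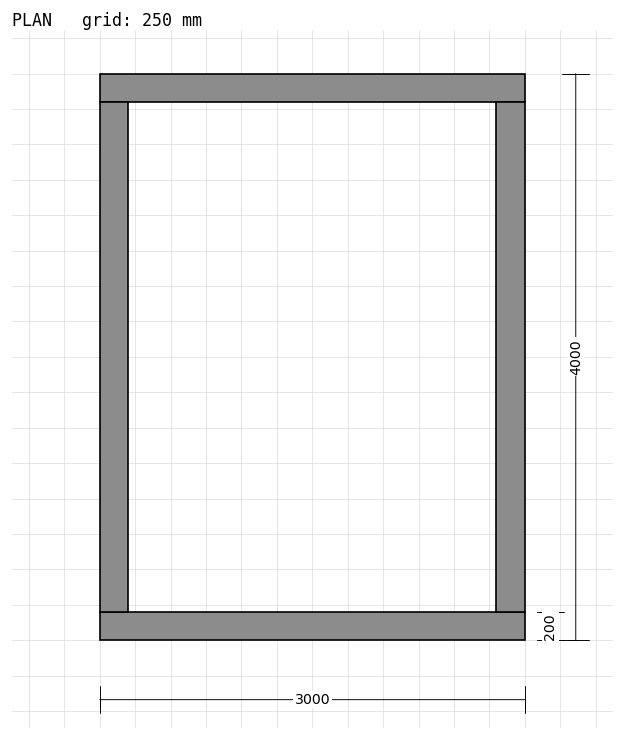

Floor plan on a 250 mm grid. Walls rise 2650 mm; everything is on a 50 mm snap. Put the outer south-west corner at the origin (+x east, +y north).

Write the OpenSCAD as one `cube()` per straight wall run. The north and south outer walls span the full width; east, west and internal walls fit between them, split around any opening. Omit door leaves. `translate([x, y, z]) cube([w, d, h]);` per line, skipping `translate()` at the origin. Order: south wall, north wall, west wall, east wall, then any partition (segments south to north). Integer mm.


cube([3000, 200, 2650]);
translate([0, 3800, 0]) cube([3000, 200, 2650]);
translate([0, 200, 0]) cube([200, 3600, 2650]);
translate([2800, 200, 0]) cube([200, 3600, 2650]);


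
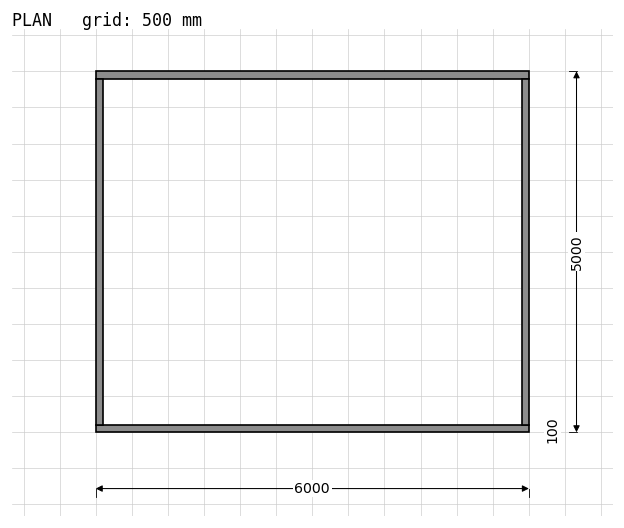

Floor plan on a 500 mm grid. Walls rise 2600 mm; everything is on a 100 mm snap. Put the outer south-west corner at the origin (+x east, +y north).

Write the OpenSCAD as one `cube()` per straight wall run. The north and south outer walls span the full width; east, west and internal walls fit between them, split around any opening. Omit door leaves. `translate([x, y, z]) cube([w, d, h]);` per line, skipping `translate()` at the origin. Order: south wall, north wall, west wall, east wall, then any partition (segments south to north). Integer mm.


cube([6000, 100, 2600]);
translate([0, 4900, 0]) cube([6000, 100, 2600]);
translate([0, 100, 0]) cube([100, 4800, 2600]);
translate([5900, 100, 0]) cube([100, 4800, 2600]);


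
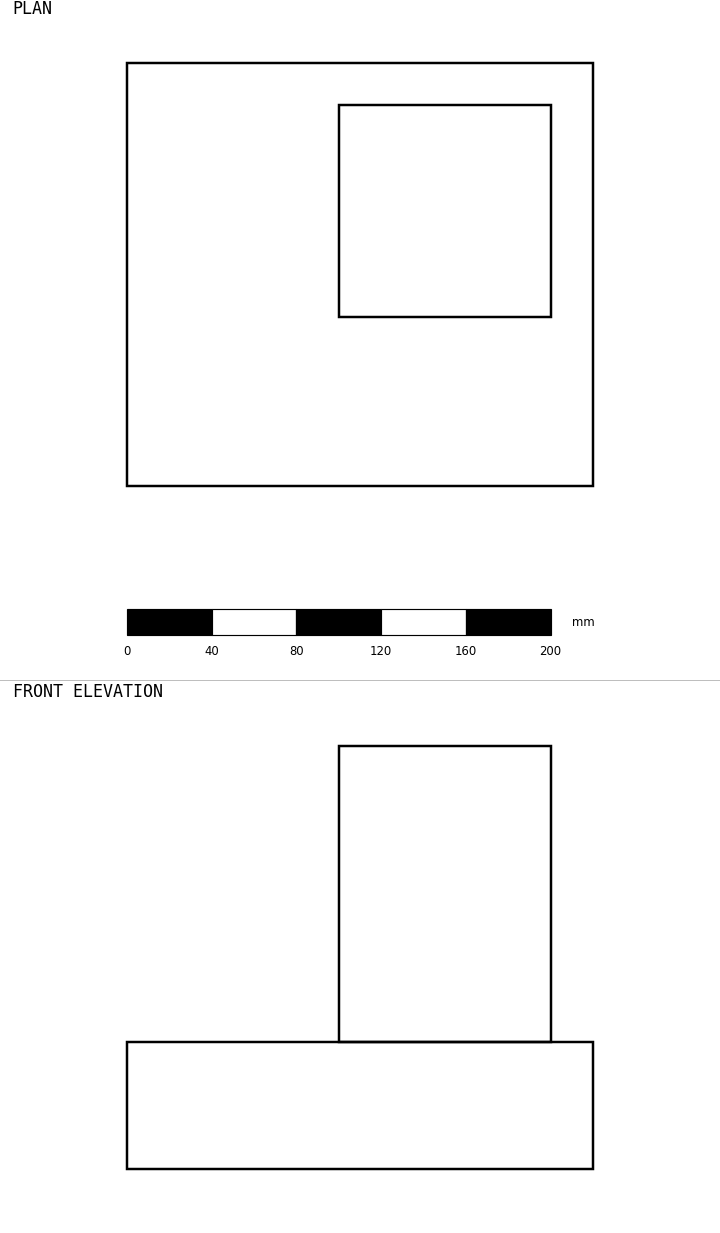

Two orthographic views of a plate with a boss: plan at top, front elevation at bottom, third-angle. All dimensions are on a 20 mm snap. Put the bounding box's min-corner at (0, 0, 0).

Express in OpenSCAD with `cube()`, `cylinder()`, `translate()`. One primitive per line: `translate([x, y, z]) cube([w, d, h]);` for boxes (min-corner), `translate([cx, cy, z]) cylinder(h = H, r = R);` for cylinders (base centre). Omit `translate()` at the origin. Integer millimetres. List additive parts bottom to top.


cube([220, 200, 60]);
translate([100, 80, 60]) cube([100, 100, 140]);
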